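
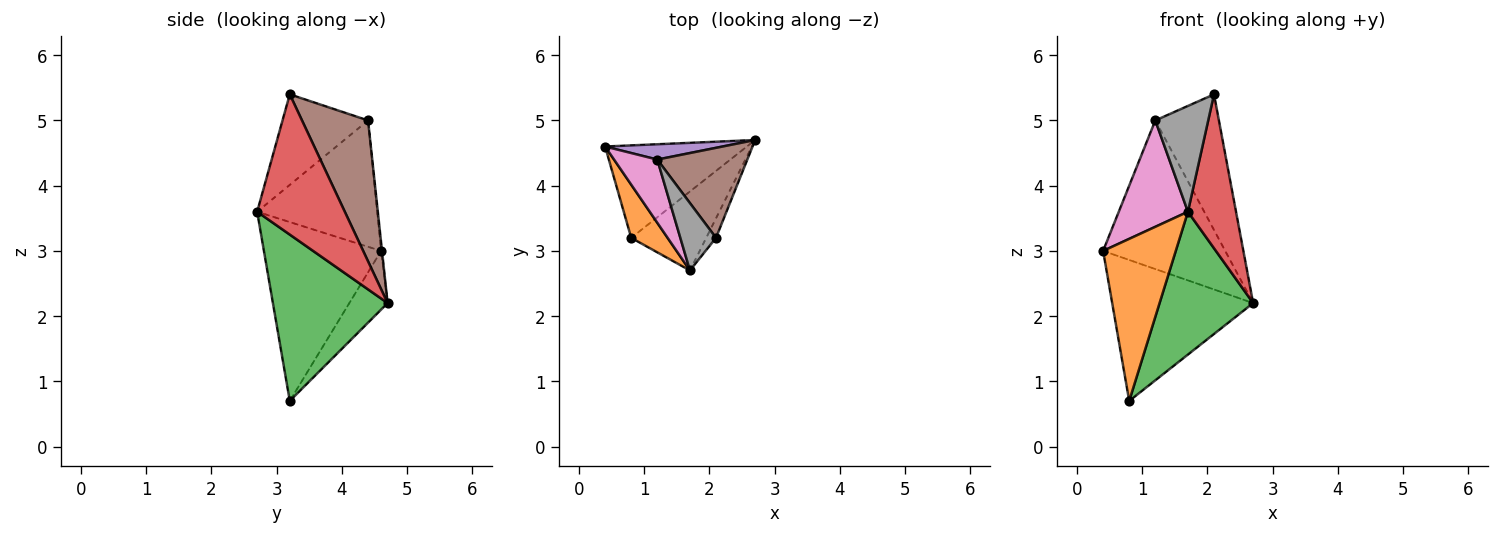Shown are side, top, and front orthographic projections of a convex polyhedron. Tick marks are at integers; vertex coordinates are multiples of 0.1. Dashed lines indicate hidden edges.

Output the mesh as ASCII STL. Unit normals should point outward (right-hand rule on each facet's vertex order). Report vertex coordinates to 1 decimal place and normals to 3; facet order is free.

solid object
 facet normal -0.221 0.815 -0.535
  outer loop
   vertex 0.8 3.2 0.7
   vertex 0.4 4.6 3.0
   vertex 2.7 4.7 2.2
  endloop
 endfacet
 facet normal -0.837 -0.519 0.170
  outer loop
   vertex 0.8 3.2 0.7
   vertex 1.7 2.7 3.6
   vertex 0.4 4.6 3.0
  endloop
 endfacet
 facet normal 0.732 -0.597 -0.330
  outer loop
   vertex 0.8 3.2 0.7
   vertex 2.7 4.7 2.2
   vertex 1.7 2.7 3.6
  endloop
 endfacet
 facet normal 0.875 -0.480 -0.061
  outer loop
   vertex 2.1 3.2 5.4
   vertex 1.7 2.7 3.6
   vertex 2.7 4.7 2.2
  endloop
 endfacet
 facet normal -0.008 0.995 0.103
  outer loop
   vertex 1.2 4.4 5.0
   vertex 2.7 4.7 2.2
   vertex 0.4 4.6 3.0
  endloop
 endfacet
 facet normal 0.654 0.630 0.418
  outer loop
   vertex 1.2 4.4 5.0
   vertex 2.1 3.2 5.4
   vertex 2.7 4.7 2.2
  endloop
 endfacet
 facet normal -0.831 -0.479 0.284
  outer loop
   vertex 1.2 4.4 5.0
   vertex 0.4 4.6 3.0
   vertex 1.7 2.7 3.6
  endloop
 endfacet
 facet normal -0.806 -0.499 0.318
  outer loop
   vertex 1.2 4.4 5.0
   vertex 1.7 2.7 3.6
   vertex 2.1 3.2 5.4
  endloop
 endfacet
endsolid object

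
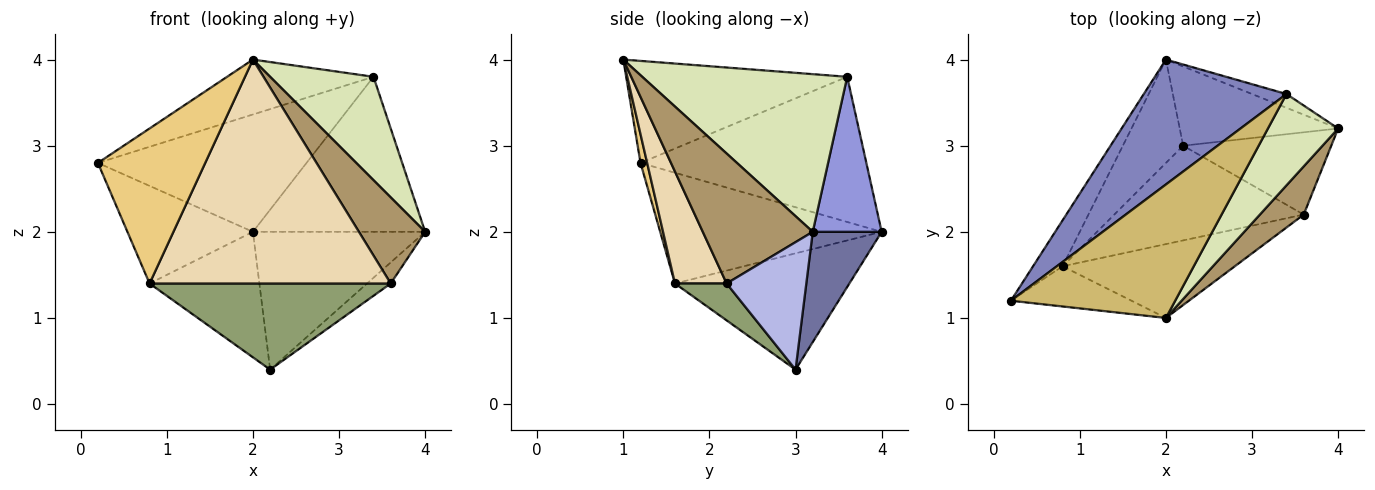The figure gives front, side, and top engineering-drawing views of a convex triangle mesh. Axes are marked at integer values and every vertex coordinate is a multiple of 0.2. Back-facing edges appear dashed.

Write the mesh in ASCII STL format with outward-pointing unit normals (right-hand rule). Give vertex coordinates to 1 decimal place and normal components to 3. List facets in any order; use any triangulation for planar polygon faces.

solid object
 facet normal 0.328 0.819 -0.471
  outer loop
   vertex 2.2 3.0 0.4
   vertex 2.0 4.0 2.0
   vertex 4.0 3.2 2.0
  endloop
 endfacet
 facet normal -0.596 0.550 0.585
  outer loop
   vertex 3.4 3.6 3.8
   vertex 2.0 4.0 2.0
   vertex 0.2 1.2 2.8
  endloop
 endfacet
 facet normal 0.370 0.925 -0.082
  outer loop
   vertex 3.4 3.6 3.8
   vertex 4.0 3.2 2.0
   vertex 2.0 4.0 2.0
  endloop
 endfacet
 facet normal 0.640 0.190 -0.744
  outer loop
   vertex 3.6 2.2 1.4
   vertex 2.2 3.0 0.4
   vertex 4.0 3.2 2.0
  endloop
 endfacet
 facet normal 0.143 -0.666 -0.732
  outer loop
   vertex 0.8 1.6 1.4
   vertex 2.2 3.0 0.4
   vertex 3.6 2.2 1.4
  endloop
 endfacet
 facet normal -0.848 0.480 -0.226
  outer loop
   vertex 0.8 1.6 1.4
   vertex 0.2 1.2 2.8
   vertex 2.0 4.0 2.0
  endloop
 endfacet
 facet normal -0.775 0.488 -0.402
  outer loop
   vertex 0.8 1.6 1.4
   vertex 2.0 4.0 2.0
   vertex 2.2 3.0 0.4
  endloop
 endfacet
 facet normal 0.830 -0.418 0.370
  outer loop
   vertex 2.0 1.0 4.0
   vertex 4.0 3.2 2.0
   vertex 3.4 3.6 3.8
  endloop
 endfacet
 facet normal 0.823 -0.496 0.278
  outer loop
   vertex 2.0 1.0 4.0
   vertex 3.6 2.2 1.4
   vertex 4.0 3.2 2.0
  endloop
 endfacet
 facet normal -0.498 0.330 0.802
  outer loop
   vertex 2.0 1.0 4.0
   vertex 3.4 3.6 3.8
   vertex 0.2 1.2 2.8
  endloop
 endfacet
 facet normal 0.060 -0.966 -0.251
  outer loop
   vertex 2.0 1.0 4.0
   vertex 0.2 1.2 2.8
   vertex 0.8 1.6 1.4
  endloop
 endfacet
 facet normal 0.199 -0.931 -0.307
  outer loop
   vertex 2.0 1.0 4.0
   vertex 0.8 1.6 1.4
   vertex 3.6 2.2 1.4
  endloop
 endfacet
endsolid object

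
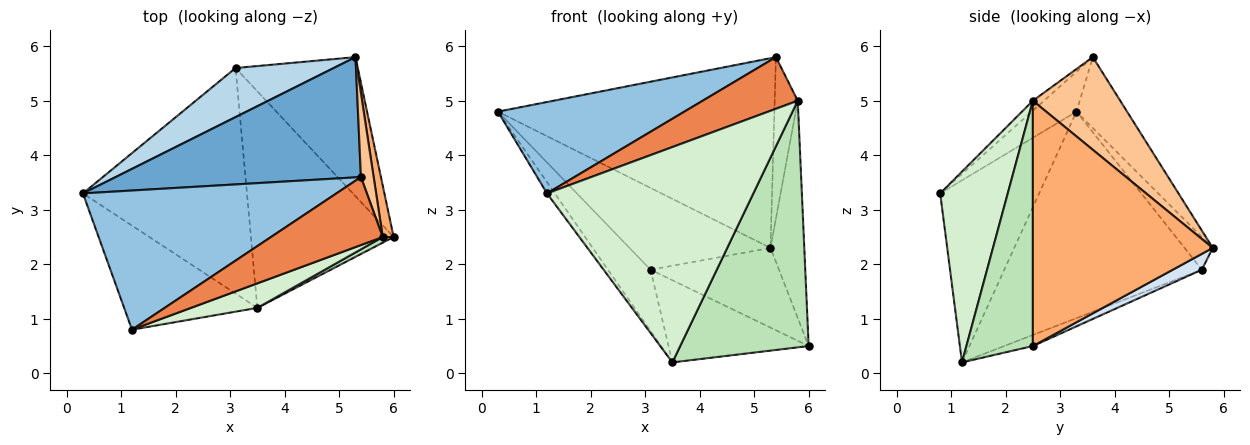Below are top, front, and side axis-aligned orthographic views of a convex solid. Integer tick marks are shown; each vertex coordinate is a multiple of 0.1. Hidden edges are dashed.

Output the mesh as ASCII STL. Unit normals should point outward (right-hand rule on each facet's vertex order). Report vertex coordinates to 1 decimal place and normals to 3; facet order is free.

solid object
 facet normal -0.153 0.835 0.529
  outer loop
   vertex 5.4 3.6 5.8
   vertex 5.3 5.8 2.3
   vertex 0.3 3.3 4.8
  endloop
 endfacet
 facet normal -0.130 -0.544 0.829
  outer loop
   vertex 1.2 0.8 3.3
   vertex 5.4 3.6 5.8
   vertex 0.3 3.3 4.8
  endloop
 endfacet
 facet normal -0.169 0.845 0.507
  outer loop
   vertex 3.1 5.6 1.9
   vertex 0.3 3.3 4.8
   vertex 5.3 5.8 2.3
  endloop
 endfacet
 facet normal 0.112 0.494 -0.862
  outer loop
   vertex 3.1 5.6 1.9
   vertex 5.3 5.8 2.3
   vertex 6.0 2.5 0.5
  endloop
 endfacet
 facet normal -0.071 -0.603 0.794
  outer loop
   vertex 5.8 2.5 5.0
   vertex 5.4 3.6 5.8
   vertex 1.2 0.8 3.3
  endloop
 endfacet
 facet normal 0.982 0.184 0.044
  outer loop
   vertex 5.8 2.5 5.0
   vertex 6.0 2.5 0.5
   vertex 5.3 5.8 2.3
  endloop
 endfacet
 facet normal 0.959 0.253 0.132
  outer loop
   vertex 5.8 2.5 5.0
   vertex 5.3 5.8 2.3
   vertex 5.4 3.6 5.8
  endloop
 endfacet
 facet normal -0.805 0.064 -0.589
  outer loop
   vertex 3.5 1.2 0.2
   vertex 1.2 0.8 3.3
   vertex 0.3 3.3 4.8
  endloop
 endfacet
 facet normal -0.772 0.167 -0.613
  outer loop
   vertex 3.5 1.2 0.2
   vertex 0.3 3.3 4.8
   vertex 3.1 5.6 1.9
  endloop
 endfacet
 facet normal -0.072 0.354 -0.933
  outer loop
   vertex 3.5 1.2 0.2
   vertex 3.1 5.6 1.9
   vertex 6.0 2.5 0.5
  endloop
 endfacet
 facet normal 0.459 -0.888 0.020
  outer loop
   vertex 3.5 1.2 0.2
   vertex 6.0 2.5 0.5
   vertex 5.8 2.5 5.0
  endloop
 endfacet
 facet normal 0.309 -0.945 0.108
  outer loop
   vertex 3.5 1.2 0.2
   vertex 5.8 2.5 5.0
   vertex 1.2 0.8 3.3
  endloop
 endfacet
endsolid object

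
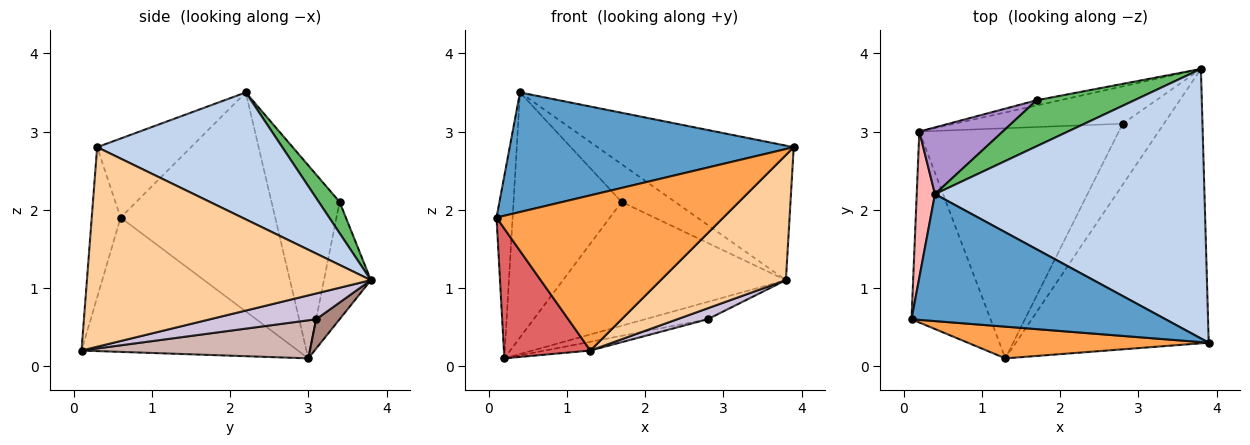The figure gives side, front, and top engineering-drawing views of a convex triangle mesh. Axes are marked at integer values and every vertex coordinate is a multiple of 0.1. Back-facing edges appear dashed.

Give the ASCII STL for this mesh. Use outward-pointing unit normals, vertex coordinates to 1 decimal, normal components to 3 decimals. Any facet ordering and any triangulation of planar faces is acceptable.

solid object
 facet normal -0.221 -0.669 0.710
  outer loop
   vertex 0.4 2.2 3.5
   vertex 0.1 0.6 1.9
   vertex 3.9 0.3 2.8
  endloop
 endfacet
 facet normal 0.388 0.412 0.825
  outer loop
   vertex 0.4 2.2 3.5
   vertex 3.9 0.3 2.8
   vertex 3.8 3.8 1.1
  endloop
 endfacet
 facet normal -0.124 -0.972 0.199
  outer loop
   vertex 1.3 0.1 0.2
   vertex 3.9 0.3 2.8
   vertex 0.1 0.6 1.9
  endloop
 endfacet
 facet normal 0.686 -0.302 -0.662
  outer loop
   vertex 1.3 0.1 0.2
   vertex 3.8 3.8 1.1
   vertex 3.9 0.3 2.8
  endloop
 endfacet
 facet normal 0.240 0.616 0.751
  outer loop
   vertex 1.7 3.4 2.1
   vertex 0.4 2.2 3.5
   vertex 3.8 3.8 1.1
  endloop
 endfacet
 facet normal -0.206 0.978 -0.041
  outer loop
   vertex 0.2 3.0 0.1
   vertex 1.7 3.4 2.1
   vertex 3.8 3.8 1.1
  endloop
 endfacet
 facet normal -0.815 -0.326 -0.479
  outer loop
   vertex 0.2 3.0 0.1
   vertex 1.3 0.1 0.2
   vertex 0.1 0.6 1.9
  endloop
 endfacet
 facet normal -0.991 0.103 0.083
  outer loop
   vertex 0.2 3.0 0.1
   vertex 0.1 0.6 1.9
   vertex 0.4 2.2 3.5
  endloop
 endfacet
 facet normal -0.519 0.825 0.225
  outer loop
   vertex 0.2 3.0 0.1
   vertex 0.4 2.2 3.5
   vertex 1.7 3.4 2.1
  endloop
 endfacet
 facet normal 0.524 -0.150 -0.838
  outer loop
   vertex 2.8 3.1 0.6
   vertex 3.8 3.8 1.1
   vertex 1.3 0.1 0.2
  endloop
 endfacet
 facet normal 0.156 0.417 -0.896
  outer loop
   vertex 2.8 3.1 0.6
   vertex 0.2 3.0 0.1
   vertex 3.8 3.8 1.1
  endloop
 endfacet
 facet normal 0.187 0.037 -0.982
  outer loop
   vertex 2.8 3.1 0.6
   vertex 1.3 0.1 0.2
   vertex 0.2 3.0 0.1
  endloop
 endfacet
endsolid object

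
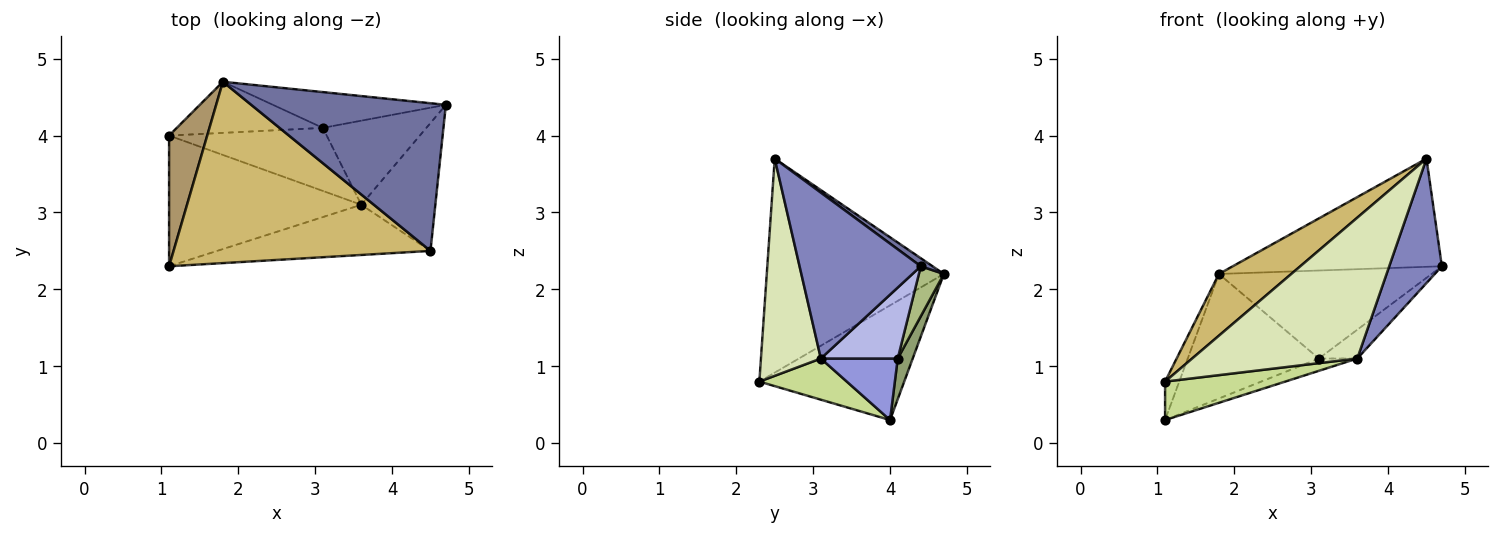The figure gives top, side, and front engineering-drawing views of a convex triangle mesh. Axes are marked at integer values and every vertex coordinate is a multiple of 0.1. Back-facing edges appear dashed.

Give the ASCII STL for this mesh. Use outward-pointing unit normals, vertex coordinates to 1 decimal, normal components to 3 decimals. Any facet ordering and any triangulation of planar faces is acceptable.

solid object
 facet normal 0.033 0.591 0.806
  outer loop
   vertex 1.8 4.7 2.2
   vertex 4.5 2.5 3.7
   vertex 4.7 4.4 2.3
  endloop
 endfacet
 facet normal 0.849 -0.369 -0.379
  outer loop
   vertex 3.6 3.1 1.1
   vertex 4.7 4.4 2.3
   vertex 4.5 2.5 3.7
  endloop
 endfacet
 facet normal 0.358 0.179 -0.917
  outer loop
   vertex 3.1 4.1 1.1
   vertex 3.6 3.1 1.1
   vertex 1.1 4.0 0.3
  endloop
 endfacet
 facet normal 0.544 0.272 -0.794
  outer loop
   vertex 3.1 4.1 1.1
   vertex 4.7 4.4 2.3
   vertex 3.6 3.1 1.1
  endloop
 endfacet
 facet normal 0.105 0.920 -0.378
  outer loop
   vertex 3.1 4.1 1.1
   vertex 1.1 4.0 0.3
   vertex 1.8 4.7 2.2
  endloop
 endfacet
 facet normal 0.108 0.921 -0.374
  outer loop
   vertex 3.1 4.1 1.1
   vertex 1.8 4.7 2.2
   vertex 4.7 4.4 2.3
  endloop
 endfacet
 facet normal 0.201 -0.276 -0.940
  outer loop
   vertex 1.1 2.3 0.8
   vertex 1.1 4.0 0.3
   vertex 3.6 3.1 1.1
  endloop
 endfacet
 facet normal 0.323 -0.891 -0.318
  outer loop
   vertex 1.1 2.3 0.8
   vertex 3.6 3.1 1.1
   vertex 4.5 2.5 3.7
  endloop
 endfacet
 facet normal -0.945 0.092 0.314
  outer loop
   vertex 1.1 2.3 0.8
   vertex 1.8 4.7 2.2
   vertex 1.1 4.0 0.3
  endloop
 endfacet
 facet normal -0.619 -0.253 0.743
  outer loop
   vertex 1.1 2.3 0.8
   vertex 4.5 2.5 3.7
   vertex 1.8 4.7 2.2
  endloop
 endfacet
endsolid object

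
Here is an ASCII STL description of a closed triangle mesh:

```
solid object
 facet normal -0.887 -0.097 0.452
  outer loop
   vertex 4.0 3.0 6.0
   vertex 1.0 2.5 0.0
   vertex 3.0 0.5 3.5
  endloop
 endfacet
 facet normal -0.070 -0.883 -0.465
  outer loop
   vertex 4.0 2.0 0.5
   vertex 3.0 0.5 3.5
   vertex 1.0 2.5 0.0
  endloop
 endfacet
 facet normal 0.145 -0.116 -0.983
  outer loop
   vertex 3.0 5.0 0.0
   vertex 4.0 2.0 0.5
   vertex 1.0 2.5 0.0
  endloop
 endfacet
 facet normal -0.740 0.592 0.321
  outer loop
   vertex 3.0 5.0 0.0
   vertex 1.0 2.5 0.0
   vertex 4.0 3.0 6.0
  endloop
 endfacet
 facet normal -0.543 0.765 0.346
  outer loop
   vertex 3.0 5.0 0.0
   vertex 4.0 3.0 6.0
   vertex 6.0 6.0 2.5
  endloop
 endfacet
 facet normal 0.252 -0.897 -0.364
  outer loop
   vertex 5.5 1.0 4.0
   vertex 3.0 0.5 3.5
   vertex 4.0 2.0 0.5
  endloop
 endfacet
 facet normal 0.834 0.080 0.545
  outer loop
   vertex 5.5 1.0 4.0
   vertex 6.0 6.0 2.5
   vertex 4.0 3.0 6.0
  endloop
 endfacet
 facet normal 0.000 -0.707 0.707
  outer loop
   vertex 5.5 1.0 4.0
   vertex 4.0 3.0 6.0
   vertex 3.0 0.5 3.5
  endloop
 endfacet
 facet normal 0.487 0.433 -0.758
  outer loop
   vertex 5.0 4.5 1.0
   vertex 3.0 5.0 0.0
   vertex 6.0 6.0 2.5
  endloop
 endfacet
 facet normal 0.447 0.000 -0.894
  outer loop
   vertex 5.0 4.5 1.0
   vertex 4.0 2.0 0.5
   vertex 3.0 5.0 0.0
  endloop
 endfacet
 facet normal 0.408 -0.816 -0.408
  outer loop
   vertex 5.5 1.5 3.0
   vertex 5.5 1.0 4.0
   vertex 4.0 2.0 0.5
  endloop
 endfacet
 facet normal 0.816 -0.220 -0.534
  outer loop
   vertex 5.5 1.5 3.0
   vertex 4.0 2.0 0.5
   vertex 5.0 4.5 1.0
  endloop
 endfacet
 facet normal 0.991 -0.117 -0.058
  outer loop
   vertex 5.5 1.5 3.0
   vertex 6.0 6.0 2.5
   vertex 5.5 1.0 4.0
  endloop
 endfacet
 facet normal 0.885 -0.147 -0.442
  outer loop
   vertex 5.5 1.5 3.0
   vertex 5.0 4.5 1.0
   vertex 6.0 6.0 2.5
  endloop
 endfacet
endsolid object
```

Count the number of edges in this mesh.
21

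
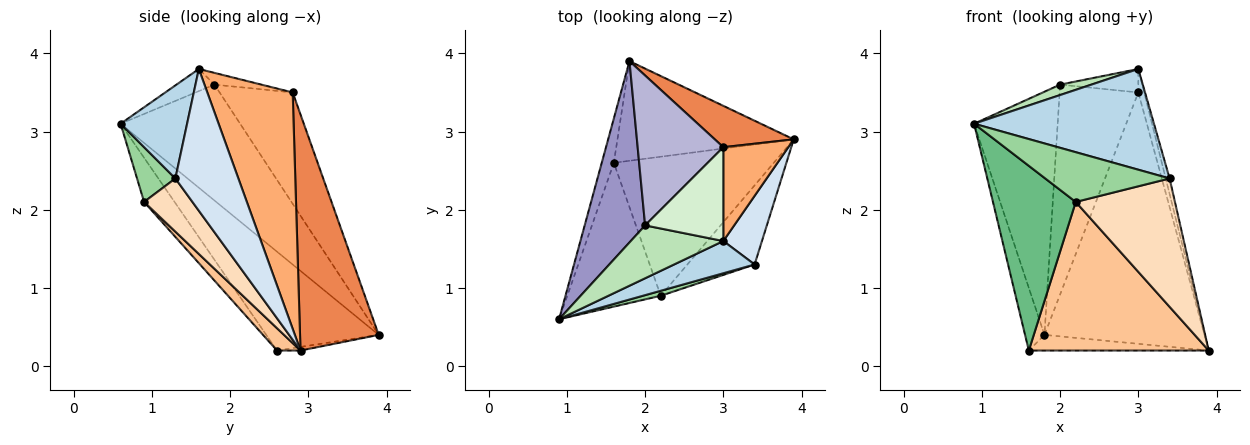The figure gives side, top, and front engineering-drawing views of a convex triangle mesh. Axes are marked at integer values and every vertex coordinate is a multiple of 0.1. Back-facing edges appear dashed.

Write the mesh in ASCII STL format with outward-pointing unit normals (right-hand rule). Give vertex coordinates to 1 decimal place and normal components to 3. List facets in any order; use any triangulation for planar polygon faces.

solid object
 facet normal -0.978 0.169 -0.120
  outer loop
   vertex 1.6 2.6 0.2
   vertex 0.9 0.6 3.1
   vertex 1.8 3.9 0.4
  endloop
 endfacet
 facet normal -0.020 0.155 -0.988
  outer loop
   vertex 1.6 2.6 0.2
   vertex 1.8 3.9 0.4
   vertex 3.9 2.9 0.2
  endloop
 endfacet
 facet normal 0.332 -0.898 0.287
  outer loop
   vertex 3.4 1.3 2.4
   vertex 3.0 1.6 3.8
   vertex 0.9 0.6 3.1
  endloop
 endfacet
 facet normal 0.963 0.060 0.262
  outer loop
   vertex 3.4 1.3 2.4
   vertex 3.9 2.9 0.2
   vertex 3.0 1.6 3.8
  endloop
 endfacet
 facet normal 0.437 0.888 0.146
  outer loop
   vertex 3.0 2.8 3.5
   vertex 3.9 2.9 0.2
   vertex 1.8 3.9 0.4
  endloop
 endfacet
 facet normal 0.962 0.066 0.264
  outer loop
   vertex 3.0 2.8 3.5
   vertex 3.0 1.6 3.8
   vertex 3.9 2.9 0.2
  endloop
 endfacet
 facet normal 0.095 -0.727 -0.680
  outer loop
   vertex 2.2 0.9 2.1
   vertex 1.6 2.6 0.2
   vertex 3.9 2.9 0.2
  endloop
 endfacet
 facet normal 0.383 -0.786 -0.485
  outer loop
   vertex 2.2 0.9 2.1
   vertex 3.9 2.9 0.2
   vertex 3.4 1.3 2.4
  endloop
 endfacet
 facet normal -0.279 -0.758 -0.590
  outer loop
   vertex 2.2 0.9 2.1
   vertex 0.9 0.6 3.1
   vertex 1.6 2.6 0.2
  endloop
 endfacet
 facet normal 0.293 -0.951 0.096
  outer loop
   vertex 2.2 0.9 2.1
   vertex 3.4 1.3 2.4
   vertex 0.9 0.6 3.1
  endloop
 endfacet
 facet normal -0.229 -0.188 0.955
  outer loop
   vertex 2.0 1.8 3.6
   vertex 0.9 0.6 3.1
   vertex 3.0 1.6 3.8
  endloop
 endfacet
 facet normal -0.144 0.240 0.960
  outer loop
   vertex 2.0 1.8 3.6
   vertex 3.0 1.6 3.8
   vertex 3.0 2.8 3.5
  endloop
 endfacet
 facet normal -0.754 0.527 0.393
  outer loop
   vertex 2.0 1.8 3.6
   vertex 1.8 3.9 0.4
   vertex 0.9 0.6 3.1
  endloop
 endfacet
 facet normal -0.603 0.649 0.464
  outer loop
   vertex 2.0 1.8 3.6
   vertex 3.0 2.8 3.5
   vertex 1.8 3.9 0.4
  endloop
 endfacet
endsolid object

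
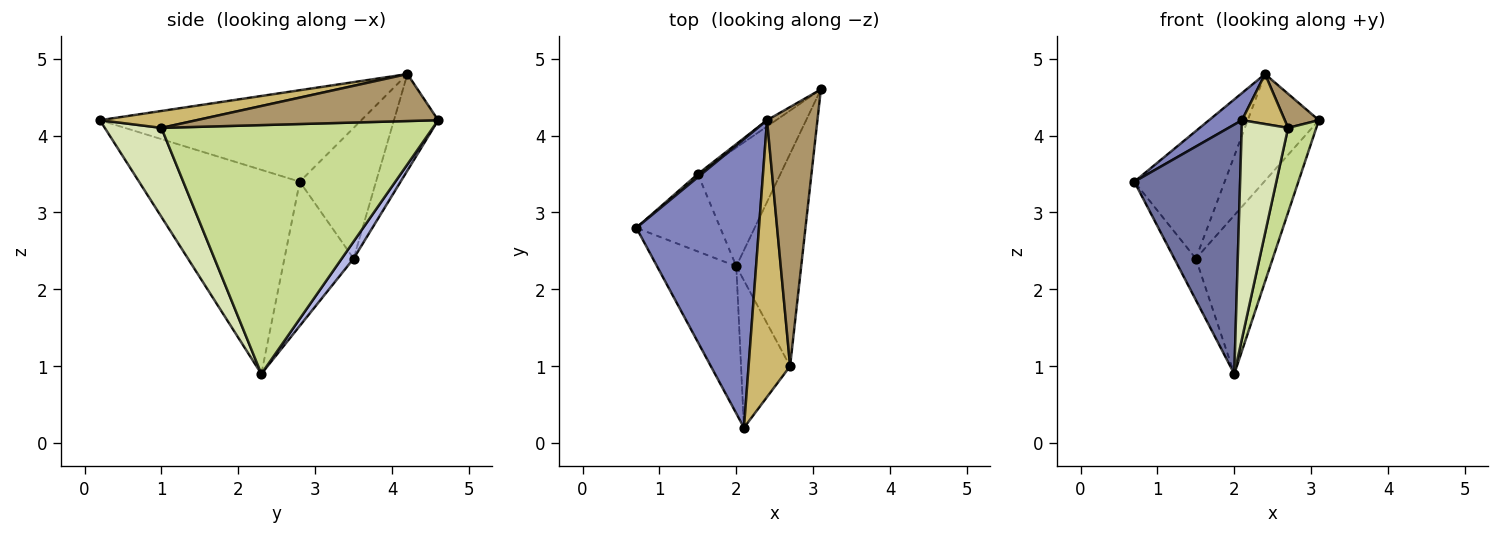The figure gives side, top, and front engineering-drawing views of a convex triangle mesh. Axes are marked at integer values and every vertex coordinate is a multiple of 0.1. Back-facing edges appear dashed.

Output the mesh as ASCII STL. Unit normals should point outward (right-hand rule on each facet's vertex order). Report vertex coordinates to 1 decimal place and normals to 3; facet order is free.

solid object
 facet normal -0.795 -0.523 -0.309
  outer loop
   vertex 2.0 2.3 0.9
   vertex 2.1 0.2 4.2
   vertex 0.7 2.8 3.4
  endloop
 endfacet
 facet normal -0.596 -0.075 0.799
  outer loop
   vertex 2.4 4.2 4.8
   vertex 0.7 2.8 3.4
   vertex 2.1 0.2 4.2
  endloop
 endfacet
 facet normal -0.835 0.260 -0.486
  outer loop
   vertex 1.5 3.5 2.4
   vertex 2.0 2.3 0.9
   vertex 0.7 2.8 3.4
  endloop
 endfacet
 facet normal 0.123 0.795 -0.595
  outer loop
   vertex 1.5 3.5 2.4
   vertex 3.1 4.6 4.2
   vertex 2.0 2.3 0.9
  endloop
 endfacet
 facet normal -0.645 0.764 0.019
  outer loop
   vertex 1.5 3.5 2.4
   vertex 0.7 2.8 3.4
   vertex 2.4 4.2 4.8
  endloop
 endfacet
 facet normal -0.527 0.848 -0.050
  outer loop
   vertex 1.5 3.5 2.4
   vertex 2.4 4.2 4.8
   vertex 3.1 4.6 4.2
  endloop
 endfacet
 facet normal 0.963 -0.100 -0.251
  outer loop
   vertex 2.7 1.0 4.1
   vertex 2.0 2.3 0.9
   vertex 3.1 4.6 4.2
  endloop
 endfacet
 facet normal 0.712 -0.583 -0.392
  outer loop
   vertex 2.7 1.0 4.1
   vertex 2.1 0.2 4.2
   vertex 2.0 2.3 0.9
  endloop
 endfacet
 facet normal 0.679 -0.096 0.728
  outer loop
   vertex 2.7 1.0 4.1
   vertex 3.1 4.6 4.2
   vertex 2.4 4.2 4.8
  endloop
 endfacet
 facet normal 0.372 -0.165 0.913
  outer loop
   vertex 2.7 1.0 4.1
   vertex 2.4 4.2 4.8
   vertex 2.1 0.2 4.2
  endloop
 endfacet
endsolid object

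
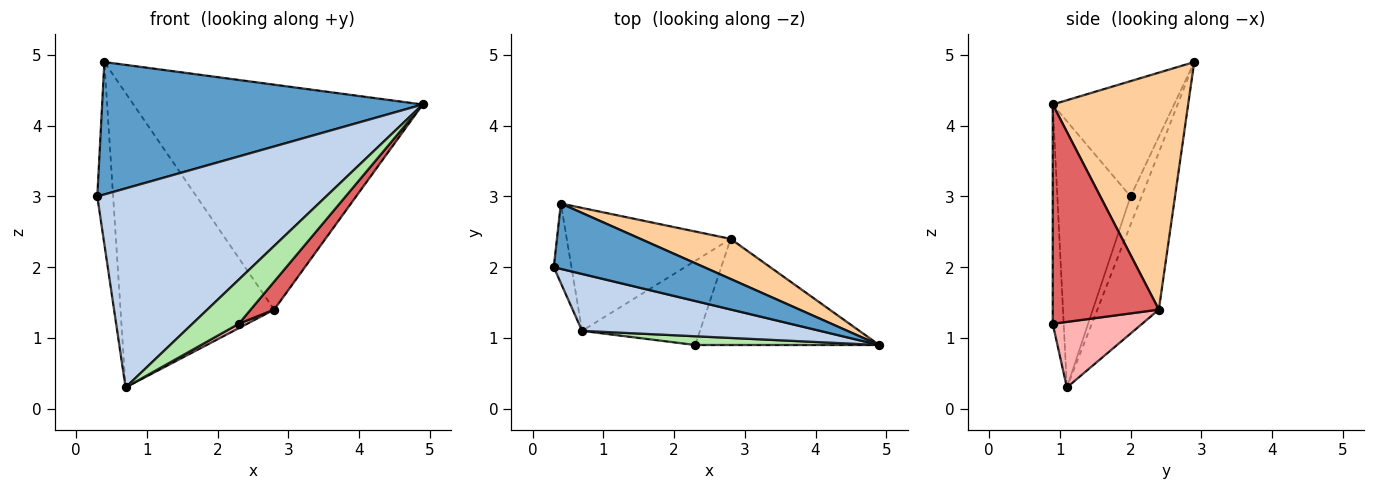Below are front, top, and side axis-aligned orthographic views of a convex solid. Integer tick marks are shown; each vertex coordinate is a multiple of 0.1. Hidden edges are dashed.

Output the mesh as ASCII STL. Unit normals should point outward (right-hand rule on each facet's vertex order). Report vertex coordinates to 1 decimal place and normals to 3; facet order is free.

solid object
 facet normal -0.321 -0.849 0.419
  outer loop
   vertex 0.4 2.9 4.9
   vertex 0.3 2.0 3.0
   vertex 4.9 0.9 4.3
  endloop
 endfacet
 facet normal -0.294 -0.919 0.263
  outer loop
   vertex 0.7 1.1 0.3
   vertex 4.9 0.9 4.3
   vertex 0.3 2.0 3.0
  endloop
 endfacet
 facet normal -0.539 0.772 -0.337
  outer loop
   vertex 0.7 1.1 0.3
   vertex 0.3 2.0 3.0
   vertex 0.4 2.9 4.9
  endloop
 endfacet
 facet normal 0.419 0.894 0.159
  outer loop
   vertex 2.8 2.4 1.4
   vertex 0.4 2.9 4.9
   vertex 4.9 0.9 4.3
  endloop
 endfacet
 facet normal -0.347 0.866 -0.361
  outer loop
   vertex 2.8 2.4 1.4
   vertex 0.7 1.1 0.3
   vertex 0.4 2.9 4.9
  endloop
 endfacet
 facet normal -0.226 -0.955 0.190
  outer loop
   vertex 2.3 0.9 1.2
   vertex 4.9 0.9 4.3
   vertex 0.7 1.1 0.3
  endloop
 endfacet
 facet normal 0.755 -0.167 -0.634
  outer loop
   vertex 2.3 0.9 1.2
   vertex 2.8 2.4 1.4
   vertex 4.9 0.9 4.3
  endloop
 endfacet
 facet normal 0.485 -0.045 -0.873
  outer loop
   vertex 2.3 0.9 1.2
   vertex 0.7 1.1 0.3
   vertex 2.8 2.4 1.4
  endloop
 endfacet
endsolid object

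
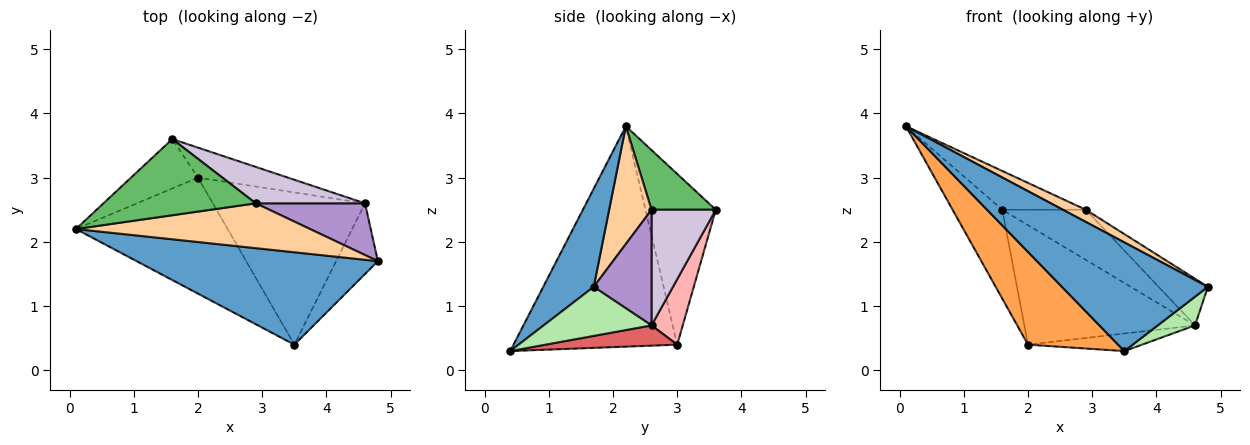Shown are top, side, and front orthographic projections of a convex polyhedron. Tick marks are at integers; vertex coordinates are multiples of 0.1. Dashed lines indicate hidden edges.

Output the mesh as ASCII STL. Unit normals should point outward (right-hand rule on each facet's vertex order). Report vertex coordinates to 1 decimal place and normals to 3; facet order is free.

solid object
 facet normal 0.255 -0.737 0.626
  outer loop
   vertex 3.5 0.4 0.3
   vertex 4.8 1.7 1.3
   vertex 0.1 2.2 3.8
  endloop
 endfacet
 facet normal -0.778 0.550 -0.305
  outer loop
   vertex 2.0 3.0 0.4
   vertex 0.1 2.2 3.8
   vertex 1.6 3.6 2.5
  endloop
 endfacet
 facet normal -0.750 -0.413 -0.516
  outer loop
   vertex 2.0 3.0 0.4
   vertex 3.5 0.4 0.3
   vertex 0.1 2.2 3.8
  endloop
 endfacet
 facet normal 0.437 -0.236 0.868
  outer loop
   vertex 2.9 2.6 2.5
   vertex 0.1 2.2 3.8
   vertex 4.8 1.7 1.3
  endloop
 endfacet
 facet normal 0.329 0.428 0.841
  outer loop
   vertex 2.9 2.6 2.5
   vertex 1.6 3.6 2.5
   vertex 0.1 2.2 3.8
  endloop
 endfacet
 facet normal 0.736 -0.254 -0.627
  outer loop
   vertex 4.6 2.6 0.7
   vertex 4.8 1.7 1.3
   vertex 3.5 0.4 0.3
  endloop
 endfacet
 facet normal 0.131 0.114 -0.985
  outer loop
   vertex 4.6 2.6 0.7
   vertex 3.5 0.4 0.3
   vertex 2.0 3.0 0.4
  endloop
 endfacet
 facet normal 0.175 0.955 -0.240
  outer loop
   vertex 4.6 2.6 0.7
   vertex 2.0 3.0 0.4
   vertex 1.6 3.6 2.5
  endloop
 endfacet
 facet normal 0.618 0.527 0.584
  outer loop
   vertex 4.6 2.6 0.7
   vertex 2.9 2.6 2.5
   vertex 4.8 1.7 1.3
  endloop
 endfacet
 facet normal 0.528 0.687 0.499
  outer loop
   vertex 4.6 2.6 0.7
   vertex 1.6 3.6 2.5
   vertex 2.9 2.6 2.5
  endloop
 endfacet
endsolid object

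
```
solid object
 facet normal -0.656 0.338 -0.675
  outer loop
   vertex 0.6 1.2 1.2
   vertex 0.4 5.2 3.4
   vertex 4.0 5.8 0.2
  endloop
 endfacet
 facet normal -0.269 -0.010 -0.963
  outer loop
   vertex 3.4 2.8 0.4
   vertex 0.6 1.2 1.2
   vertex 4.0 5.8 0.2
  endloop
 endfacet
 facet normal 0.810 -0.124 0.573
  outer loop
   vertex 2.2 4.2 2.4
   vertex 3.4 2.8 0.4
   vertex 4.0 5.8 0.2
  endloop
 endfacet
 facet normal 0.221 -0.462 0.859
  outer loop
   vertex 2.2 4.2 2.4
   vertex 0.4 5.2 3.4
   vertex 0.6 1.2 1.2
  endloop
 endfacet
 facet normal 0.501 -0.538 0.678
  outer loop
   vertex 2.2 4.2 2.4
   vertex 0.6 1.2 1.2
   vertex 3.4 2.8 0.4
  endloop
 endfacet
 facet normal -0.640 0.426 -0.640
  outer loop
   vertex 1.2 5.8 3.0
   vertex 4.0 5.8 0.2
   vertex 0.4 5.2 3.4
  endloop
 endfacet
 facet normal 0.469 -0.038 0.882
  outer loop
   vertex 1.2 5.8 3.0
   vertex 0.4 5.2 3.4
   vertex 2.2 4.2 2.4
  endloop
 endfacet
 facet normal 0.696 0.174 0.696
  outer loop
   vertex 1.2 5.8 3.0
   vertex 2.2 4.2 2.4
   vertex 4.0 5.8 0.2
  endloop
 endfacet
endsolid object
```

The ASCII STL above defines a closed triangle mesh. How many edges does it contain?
12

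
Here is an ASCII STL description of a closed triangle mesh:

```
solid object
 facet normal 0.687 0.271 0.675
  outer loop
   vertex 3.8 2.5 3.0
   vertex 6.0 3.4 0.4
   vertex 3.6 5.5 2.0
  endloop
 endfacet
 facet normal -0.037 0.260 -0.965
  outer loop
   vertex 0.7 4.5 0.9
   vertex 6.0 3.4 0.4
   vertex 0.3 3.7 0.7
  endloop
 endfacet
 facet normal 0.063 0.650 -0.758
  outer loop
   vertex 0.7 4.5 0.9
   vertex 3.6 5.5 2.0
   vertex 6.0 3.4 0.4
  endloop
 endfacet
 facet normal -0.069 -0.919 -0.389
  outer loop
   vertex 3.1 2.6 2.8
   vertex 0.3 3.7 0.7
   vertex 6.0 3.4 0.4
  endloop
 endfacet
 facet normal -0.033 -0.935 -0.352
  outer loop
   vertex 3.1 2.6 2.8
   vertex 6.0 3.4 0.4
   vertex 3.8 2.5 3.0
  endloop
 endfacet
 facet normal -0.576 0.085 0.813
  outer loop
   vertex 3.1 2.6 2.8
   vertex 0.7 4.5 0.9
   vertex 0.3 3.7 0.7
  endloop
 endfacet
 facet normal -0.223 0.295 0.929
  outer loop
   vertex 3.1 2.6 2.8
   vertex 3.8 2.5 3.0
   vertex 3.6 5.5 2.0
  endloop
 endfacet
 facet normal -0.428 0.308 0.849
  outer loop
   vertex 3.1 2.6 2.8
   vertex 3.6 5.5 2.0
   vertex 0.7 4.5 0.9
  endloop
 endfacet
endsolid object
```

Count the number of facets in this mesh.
8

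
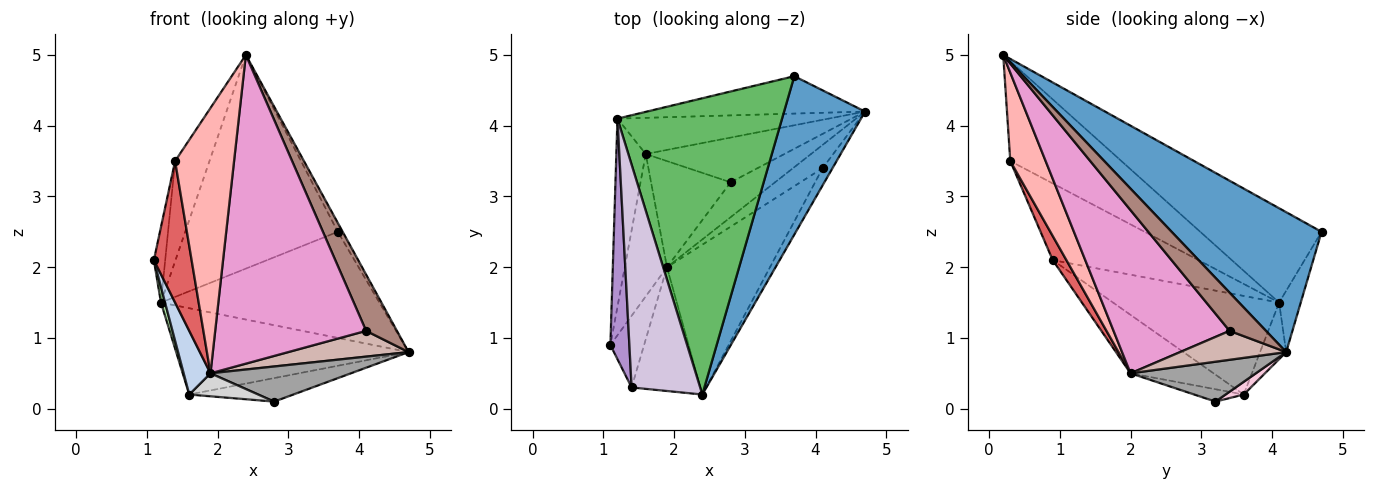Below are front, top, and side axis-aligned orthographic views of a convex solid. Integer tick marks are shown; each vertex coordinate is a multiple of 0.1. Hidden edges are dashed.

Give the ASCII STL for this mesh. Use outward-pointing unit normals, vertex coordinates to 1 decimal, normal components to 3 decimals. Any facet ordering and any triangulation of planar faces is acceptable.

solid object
 facet normal 0.865 0.028 0.501
  outer loop
   vertex 3.7 4.7 2.5
   vertex 2.4 0.2 5.0
   vertex 4.7 4.2 0.8
  endloop
 endfacet
 facet normal -0.784 -0.253 -0.566
  outer loop
   vertex 1.9 2.0 0.5
   vertex 1.1 0.9 2.1
   vertex 1.6 3.6 0.2
  endloop
 endfacet
 facet normal -0.093 0.939 -0.331
  outer loop
   vertex 1.2 4.1 1.5
   vertex 3.7 4.7 2.5
   vertex 4.7 4.2 0.8
  endloop
 endfacet
 facet normal -0.103 0.917 -0.385
  outer loop
   vertex 1.2 4.1 1.5
   vertex 4.7 4.2 0.8
   vertex 1.6 3.6 0.2
  endloop
 endfacet
 facet normal -0.422 0.530 0.736
  outer loop
   vertex 1.2 4.1 1.5
   vertex 2.4 0.2 5.0
   vertex 3.7 4.7 2.5
  endloop
 endfacet
 facet normal -0.958 -0.024 -0.286
  outer loop
   vertex 1.2 4.1 1.5
   vertex 1.6 3.6 0.2
   vertex 1.1 0.9 2.1
  endloop
 endfacet
 facet normal 0.308 -0.849 -0.430
  outer loop
   vertex 1.4 0.3 3.5
   vertex 1.1 0.9 2.1
   vertex 1.9 2.0 0.5
  endloop
 endfacet
 facet normal 0.478 -0.796 -0.372
  outer loop
   vertex 1.4 0.3 3.5
   vertex 1.9 2.0 0.5
   vertex 2.4 0.2 5.0
  endloop
 endfacet
 facet normal -0.968 0.075 0.240
  outer loop
   vertex 1.4 0.3 3.5
   vertex 1.2 4.1 1.5
   vertex 1.1 0.9 2.1
  endloop
 endfacet
 facet normal -0.799 0.247 0.549
  outer loop
   vertex 1.4 0.3 3.5
   vertex 2.4 0.2 5.0
   vertex 1.2 4.1 1.5
  endloop
 endfacet
 facet normal 0.748 -0.634 -0.194
  outer loop
   vertex 4.1 3.4 1.1
   vertex 4.7 4.2 0.8
   vertex 2.4 0.2 5.0
  endloop
 endfacet
 facet normal 0.548 -0.621 -0.560
  outer loop
   vertex 4.1 3.4 1.1
   vertex 1.9 2.0 0.5
   vertex 4.7 4.2 0.8
  endloop
 endfacet
 facet normal 0.569 -0.740 -0.359
  outer loop
   vertex 4.1 3.4 1.1
   vertex 2.4 0.2 5.0
   vertex 1.9 2.0 0.5
  endloop
 endfacet
 facet normal 0.081 0.464 -0.882
  outer loop
   vertex 2.8 3.2 0.1
   vertex 1.6 3.6 0.2
   vertex 4.7 4.2 0.8
  endloop
 endfacet
 facet normal 0.535 -0.600 -0.595
  outer loop
   vertex 2.8 3.2 0.1
   vertex 4.7 4.2 0.8
   vertex 1.9 2.0 0.5
  endloop
 endfacet
 facet normal -0.150 -0.209 -0.966
  outer loop
   vertex 2.8 3.2 0.1
   vertex 1.9 2.0 0.5
   vertex 1.6 3.6 0.2
  endloop
 endfacet
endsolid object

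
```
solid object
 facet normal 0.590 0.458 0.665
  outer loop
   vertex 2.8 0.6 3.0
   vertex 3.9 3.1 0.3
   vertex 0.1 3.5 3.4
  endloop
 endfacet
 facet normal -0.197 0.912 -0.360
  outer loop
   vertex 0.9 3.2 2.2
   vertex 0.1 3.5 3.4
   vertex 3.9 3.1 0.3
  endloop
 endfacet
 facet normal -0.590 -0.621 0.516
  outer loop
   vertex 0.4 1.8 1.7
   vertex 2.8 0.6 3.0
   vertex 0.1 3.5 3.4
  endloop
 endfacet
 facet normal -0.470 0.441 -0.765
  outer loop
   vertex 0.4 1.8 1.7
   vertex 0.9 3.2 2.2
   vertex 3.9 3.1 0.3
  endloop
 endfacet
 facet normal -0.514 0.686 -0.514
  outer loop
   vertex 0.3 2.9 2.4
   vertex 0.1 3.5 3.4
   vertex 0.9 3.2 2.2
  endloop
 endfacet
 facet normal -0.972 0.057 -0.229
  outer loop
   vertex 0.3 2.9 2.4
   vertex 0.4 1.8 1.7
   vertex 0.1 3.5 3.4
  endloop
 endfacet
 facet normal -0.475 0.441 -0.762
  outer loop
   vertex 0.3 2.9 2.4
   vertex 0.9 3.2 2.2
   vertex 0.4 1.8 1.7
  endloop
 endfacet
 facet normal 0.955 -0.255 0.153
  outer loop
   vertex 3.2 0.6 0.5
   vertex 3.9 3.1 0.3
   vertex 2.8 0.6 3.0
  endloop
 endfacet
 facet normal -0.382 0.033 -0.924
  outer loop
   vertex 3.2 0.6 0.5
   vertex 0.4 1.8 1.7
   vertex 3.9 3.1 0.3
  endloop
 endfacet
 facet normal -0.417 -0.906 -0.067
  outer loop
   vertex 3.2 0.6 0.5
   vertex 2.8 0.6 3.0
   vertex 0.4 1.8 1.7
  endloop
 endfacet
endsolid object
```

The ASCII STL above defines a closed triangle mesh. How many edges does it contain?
15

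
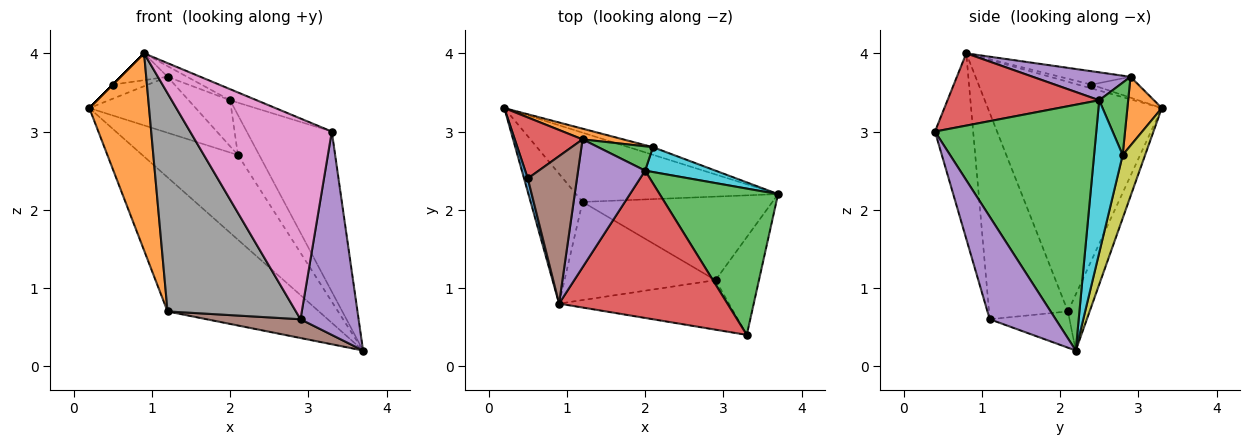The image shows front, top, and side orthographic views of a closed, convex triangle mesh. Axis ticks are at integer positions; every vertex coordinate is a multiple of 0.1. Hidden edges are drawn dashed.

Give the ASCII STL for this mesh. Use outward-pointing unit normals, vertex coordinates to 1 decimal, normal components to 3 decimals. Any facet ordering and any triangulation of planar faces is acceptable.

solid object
 facet normal -0.126 0.881 -0.455
  outer loop
   vertex 1.2 2.1 0.7
   vertex 0.2 3.3 3.3
   vertex 3.7 2.2 0.2
  endloop
 endfacet
 facet normal -0.925 -0.318 -0.209
  outer loop
   vertex 1.2 2.1 0.7
   vertex 0.9 0.8 4.0
   vertex 0.2 3.3 3.3
  endloop
 endfacet
 facet normal 0.814 0.429 0.392
  outer loop
   vertex 2.0 2.5 3.4
   vertex 3.3 0.4 3.0
   vertex 3.7 2.2 0.2
  endloop
 endfacet
 facet normal 0.393 0.069 0.917
  outer loop
   vertex 2.0 2.5 3.4
   vertex 0.9 0.8 4.0
   vertex 3.3 0.4 3.0
  endloop
 endfacet
 facet normal 0.715 -0.630 -0.303
  outer loop
   vertex 2.9 1.1 0.6
   vertex 3.7 2.2 0.2
   vertex 3.3 0.4 3.0
  endloop
 endfacet
 facet normal -0.183 -0.216 -0.959
  outer loop
   vertex 2.9 1.1 0.6
   vertex 1.2 2.1 0.7
   vertex 3.7 2.2 0.2
  endloop
 endfacet
 facet normal -0.253 -0.939 -0.232
  outer loop
   vertex 2.9 1.1 0.6
   vertex 3.3 0.4 3.0
   vertex 0.9 0.8 4.0
  endloop
 endfacet
 facet normal -0.489 -0.796 -0.358
  outer loop
   vertex 2.9 1.1 0.6
   vertex 0.9 0.8 4.0
   vertex 1.2 2.1 0.7
  endloop
 endfacet
 facet normal 0.228 0.970 -0.087
  outer loop
   vertex 2.1 2.8 2.7
   vertex 3.7 2.2 0.2
   vertex 0.2 3.3 3.3
  endloop
 endfacet
 facet normal 0.753 0.560 0.347
  outer loop
   vertex 2.1 2.8 2.7
   vertex 2.0 2.5 3.4
   vertex 3.7 2.2 0.2
  endloop
 endfacet
 facet normal -0.707 0.000 0.707
  outer loop
   vertex 0.5 2.4 3.6
   vertex 0.2 3.3 3.3
   vertex 0.9 0.8 4.0
  endloop
 endfacet
 facet normal 0.303 0.936 0.179
  outer loop
   vertex 1.2 2.9 3.7
   vertex 2.1 2.8 2.7
   vertex 0.2 3.3 3.3
  endloop
 endfacet
 facet normal 0.525 0.752 0.397
  outer loop
   vertex 1.2 2.9 3.7
   vertex 2.0 2.5 3.4
   vertex 2.1 2.8 2.7
  endloop
 endfacet
 facet normal -0.287 0.215 0.933
  outer loop
   vertex 1.2 2.9 3.7
   vertex 0.2 3.3 3.3
   vertex 0.5 2.4 3.6
  endloop
 endfacet
 facet normal 0.383 0.077 0.920
  outer loop
   vertex 1.2 2.9 3.7
   vertex 0.9 0.8 4.0
   vertex 2.0 2.5 3.4
  endloop
 endfacet
 facet normal -0.259 0.173 0.950
  outer loop
   vertex 1.2 2.9 3.7
   vertex 0.5 2.4 3.6
   vertex 0.9 0.8 4.0
  endloop
 endfacet
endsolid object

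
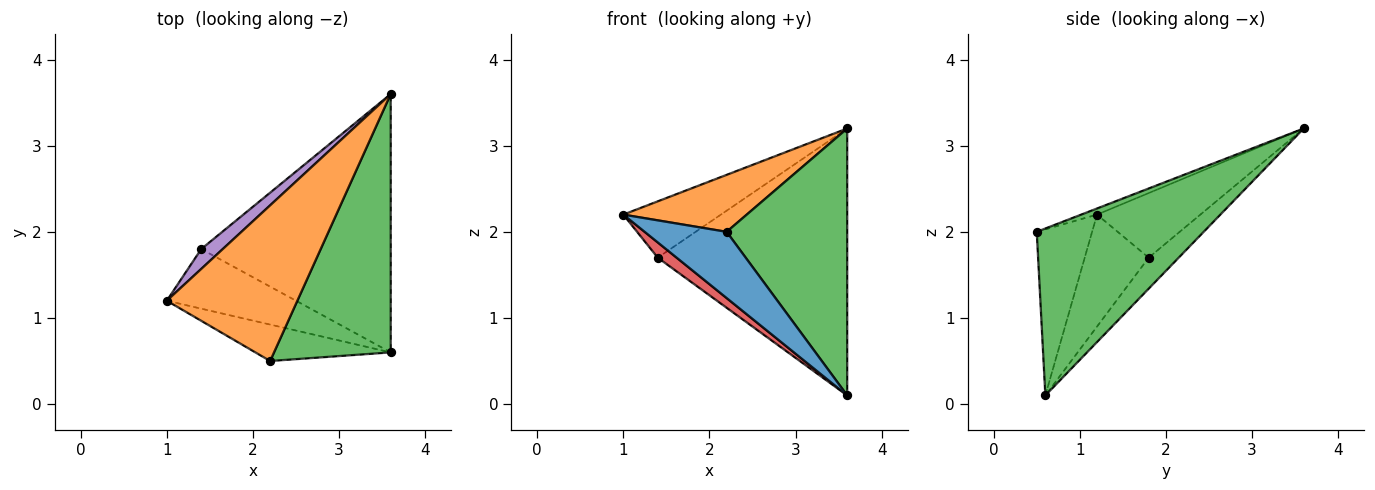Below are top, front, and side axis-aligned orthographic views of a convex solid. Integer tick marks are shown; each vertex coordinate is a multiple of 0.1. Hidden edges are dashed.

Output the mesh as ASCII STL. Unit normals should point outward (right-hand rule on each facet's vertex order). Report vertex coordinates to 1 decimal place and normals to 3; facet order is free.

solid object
 facet normal -0.509 -0.754 -0.415
  outer loop
   vertex 2.2 0.5 2.0
   vertex 1.0 1.2 2.2
   vertex 3.6 0.6 0.1
  endloop
 endfacet
 facet normal -0.044 -0.343 0.938
  outer loop
   vertex 2.2 0.5 2.0
   vertex 3.6 3.6 3.2
   vertex 1.0 1.2 2.2
  endloop
 endfacet
 facet normal 0.705 -0.509 0.493
  outer loop
   vertex 2.2 0.5 2.0
   vertex 3.6 0.6 0.1
   vertex 3.6 3.6 3.2
  endloop
 endfacet
 facet normal -0.643 -0.190 -0.742
  outer loop
   vertex 1.4 1.8 1.7
   vertex 3.6 0.6 0.1
   vertex 1.0 1.2 2.2
  endloop
 endfacet
 facet normal -0.707 0.667 0.236
  outer loop
   vertex 1.4 1.8 1.7
   vertex 1.0 1.2 2.2
   vertex 3.6 3.6 3.2
  endloop
 endfacet
 facet normal -0.113 0.714 -0.691
  outer loop
   vertex 1.4 1.8 1.7
   vertex 3.6 3.6 3.2
   vertex 3.6 0.6 0.1
  endloop
 endfacet
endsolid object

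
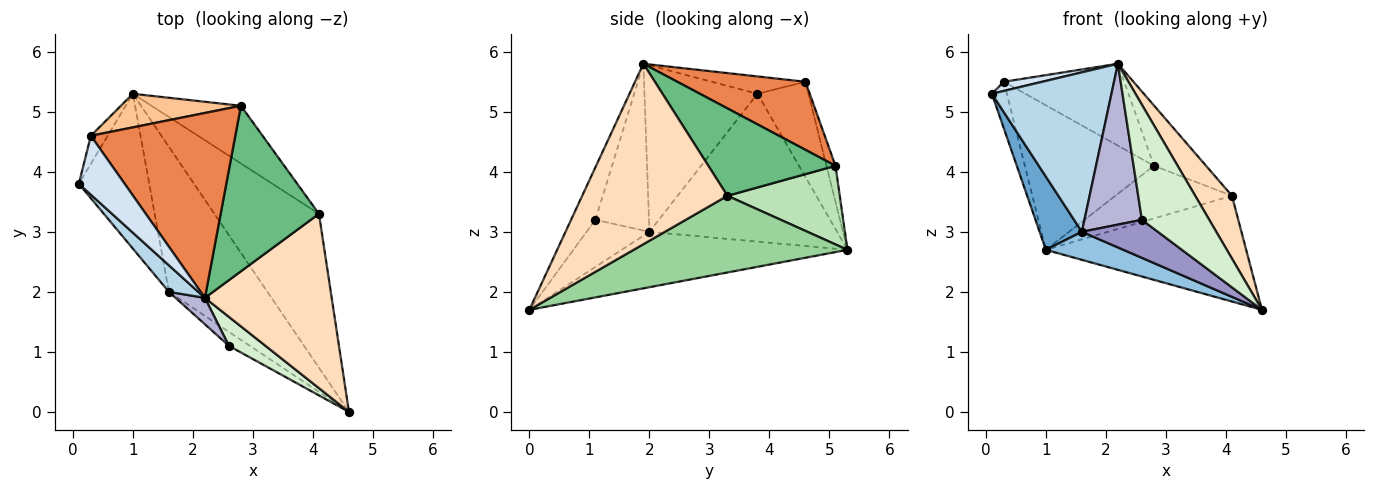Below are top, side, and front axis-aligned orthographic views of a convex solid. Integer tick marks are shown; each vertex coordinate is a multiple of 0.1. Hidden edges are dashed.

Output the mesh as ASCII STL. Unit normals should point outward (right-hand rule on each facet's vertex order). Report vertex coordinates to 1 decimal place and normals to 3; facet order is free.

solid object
 facet normal -0.885 -0.199 -0.421
  outer loop
   vertex 1.6 2.0 3.0
   vertex 0.1 3.8 5.3
   vertex 1.0 5.3 2.7
  endloop
 endfacet
 facet normal -0.483 -0.166 -0.860
  outer loop
   vertex 1.6 2.0 3.0
   vertex 1.0 5.3 2.7
   vertex 4.6 0.0 1.7
  endloop
 endfacet
 facet normal -0.682 -0.722 0.120
  outer loop
   vertex 1.6 2.0 3.0
   vertex 2.2 1.9 5.8
   vertex 0.1 3.8 5.3
  endloop
 endfacet
 facet normal -0.350 -0.144 0.925
  outer loop
   vertex 0.3 4.6 5.5
   vertex 0.1 3.8 5.3
   vertex 2.2 1.9 5.8
  endloop
 endfacet
 facet normal 0.396 0.372 0.840
  outer loop
   vertex 0.3 4.6 5.5
   vertex 2.2 1.9 5.8
   vertex 2.8 5.1 4.1
  endloop
 endfacet
 facet normal -0.946 0.278 -0.167
  outer loop
   vertex 0.3 4.6 5.5
   vertex 1.0 5.3 2.7
   vertex 0.1 3.8 5.3
  endloop
 endfacet
 facet normal -0.068 0.972 0.226
  outer loop
   vertex 0.3 4.6 5.5
   vertex 2.8 5.1 4.1
   vertex 1.0 5.3 2.7
  endloop
 endfacet
 facet normal 0.801 -0.203 0.563
  outer loop
   vertex 4.1 3.3 3.6
   vertex 2.2 1.9 5.8
   vertex 4.6 0.0 1.7
  endloop
 endfacet
 facet normal 0.641 0.263 0.721
  outer loop
   vertex 4.1 3.3 3.6
   vertex 2.8 5.1 4.1
   vertex 2.2 1.9 5.8
  endloop
 endfacet
 facet normal 0.517 0.485 -0.705
  outer loop
   vertex 4.1 3.3 3.6
   vertex 4.6 0.0 1.7
   vertex 1.0 5.3 2.7
  endloop
 endfacet
 facet normal 0.545 0.565 -0.619
  outer loop
   vertex 4.1 3.3 3.6
   vertex 1.0 5.3 2.7
   vertex 2.8 5.1 4.1
  endloop
 endfacet
 facet normal -0.330 -0.915 0.231
  outer loop
   vertex 2.6 1.1 3.2
   vertex 4.6 0.0 1.7
   vertex 2.2 1.9 5.8
  endloop
 endfacet
 facet normal -0.613 -0.742 -0.273
  outer loop
   vertex 2.6 1.1 3.2
   vertex 1.6 2.0 3.0
   vertex 4.6 0.0 1.7
  endloop
 endfacet
 facet normal -0.677 -0.726 0.119
  outer loop
   vertex 2.6 1.1 3.2
   vertex 2.2 1.9 5.8
   vertex 1.6 2.0 3.0
  endloop
 endfacet
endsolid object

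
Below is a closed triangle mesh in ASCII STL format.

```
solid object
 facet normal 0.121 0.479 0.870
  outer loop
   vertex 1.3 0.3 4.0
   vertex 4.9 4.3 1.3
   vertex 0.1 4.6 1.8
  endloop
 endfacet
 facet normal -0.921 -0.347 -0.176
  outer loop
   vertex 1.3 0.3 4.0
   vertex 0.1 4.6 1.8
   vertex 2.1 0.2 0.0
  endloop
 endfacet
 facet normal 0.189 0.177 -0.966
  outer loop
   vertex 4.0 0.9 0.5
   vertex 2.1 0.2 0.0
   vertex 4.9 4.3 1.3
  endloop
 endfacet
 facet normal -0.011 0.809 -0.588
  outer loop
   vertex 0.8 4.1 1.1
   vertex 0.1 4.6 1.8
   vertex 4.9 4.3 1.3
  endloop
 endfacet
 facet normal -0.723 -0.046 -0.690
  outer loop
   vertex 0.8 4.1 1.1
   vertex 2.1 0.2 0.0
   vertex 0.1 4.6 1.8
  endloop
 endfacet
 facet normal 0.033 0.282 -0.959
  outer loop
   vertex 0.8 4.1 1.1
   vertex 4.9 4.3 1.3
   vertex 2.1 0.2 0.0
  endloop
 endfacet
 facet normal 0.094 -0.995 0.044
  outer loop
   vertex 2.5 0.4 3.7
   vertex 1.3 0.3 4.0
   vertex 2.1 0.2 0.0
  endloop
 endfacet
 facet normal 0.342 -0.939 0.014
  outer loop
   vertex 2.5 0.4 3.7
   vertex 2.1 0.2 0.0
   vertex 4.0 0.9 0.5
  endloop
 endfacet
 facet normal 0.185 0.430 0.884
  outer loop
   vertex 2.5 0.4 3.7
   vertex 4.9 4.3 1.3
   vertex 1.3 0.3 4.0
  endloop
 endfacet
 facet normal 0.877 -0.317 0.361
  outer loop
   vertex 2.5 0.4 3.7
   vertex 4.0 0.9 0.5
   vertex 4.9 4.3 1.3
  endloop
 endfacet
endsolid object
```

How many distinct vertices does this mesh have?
7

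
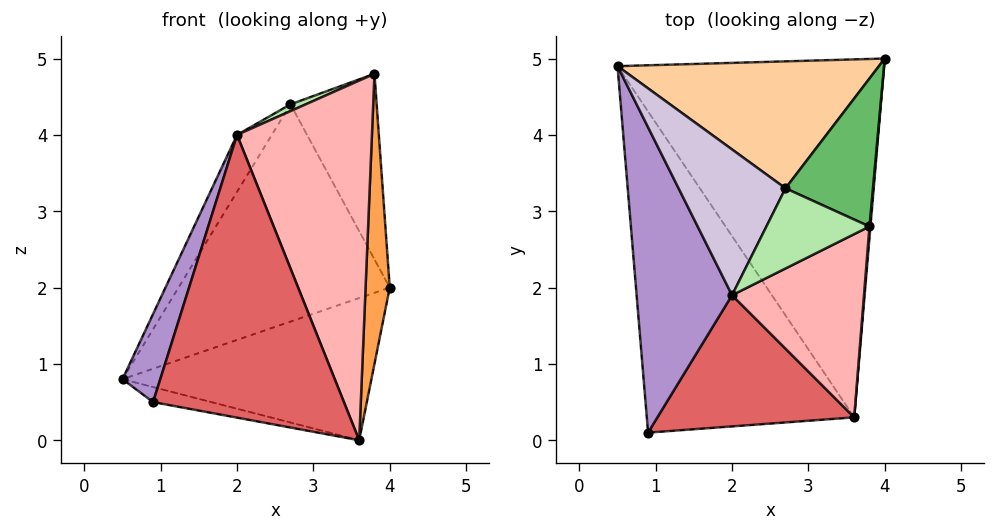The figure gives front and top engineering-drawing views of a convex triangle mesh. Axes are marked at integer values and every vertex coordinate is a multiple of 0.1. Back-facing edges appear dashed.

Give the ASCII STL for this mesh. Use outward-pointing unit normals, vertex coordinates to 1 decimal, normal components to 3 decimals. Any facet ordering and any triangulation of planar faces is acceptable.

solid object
 facet normal 0.294 0.353 -0.888
  outer loop
   vertex 3.6 0.3 0.0
   vertex 0.5 4.9 0.8
   vertex 4.0 5.0 2.0
  endloop
 endfacet
 facet normal -0.185 0.046 -0.982
  outer loop
   vertex 3.6 0.3 0.0
   vertex 0.9 0.1 0.5
   vertex 0.5 4.9 0.8
  endloop
 endfacet
 facet normal 0.996 -0.086 0.003
  outer loop
   vertex 3.6 0.3 0.0
   vertex 4.0 5.0 2.0
   vertex 3.8 2.8 4.8
  endloop
 endfacet
 facet normal -0.194 0.847 0.495
  outer loop
   vertex 2.7 3.3 4.4
   vertex 4.0 5.0 2.0
   vertex 0.5 4.9 0.8
  endloop
 endfacet
 facet normal 0.128 0.775 0.618
  outer loop
   vertex 2.7 3.3 4.4
   vertex 3.8 2.8 4.8
   vertex 4.0 5.0 2.0
  endloop
 endfacet
 facet normal -0.372 -0.078 0.925
  outer loop
   vertex 2.0 1.9 4.0
   vertex 3.8 2.8 4.8
   vertex 2.7 3.3 4.4
  endloop
 endfacet
 facet normal 0.144 -0.898 0.417
  outer loop
   vertex 2.0 1.9 4.0
   vertex 0.9 0.1 0.5
   vertex 3.6 0.3 0.0
  endloop
 endfacet
 facet normal 0.237 -0.866 0.441
  outer loop
   vertex 2.0 1.9 4.0
   vertex 3.6 0.3 0.0
   vertex 3.8 2.8 4.8
  endloop
 endfacet
 facet normal -0.934 -0.099 0.344
  outer loop
   vertex 2.0 1.9 4.0
   vertex 0.5 4.9 0.8
   vertex 0.9 0.1 0.5
  endloop
 endfacet
 facet normal -0.783 0.226 0.579
  outer loop
   vertex 2.0 1.9 4.0
   vertex 2.7 3.3 4.4
   vertex 0.5 4.9 0.8
  endloop
 endfacet
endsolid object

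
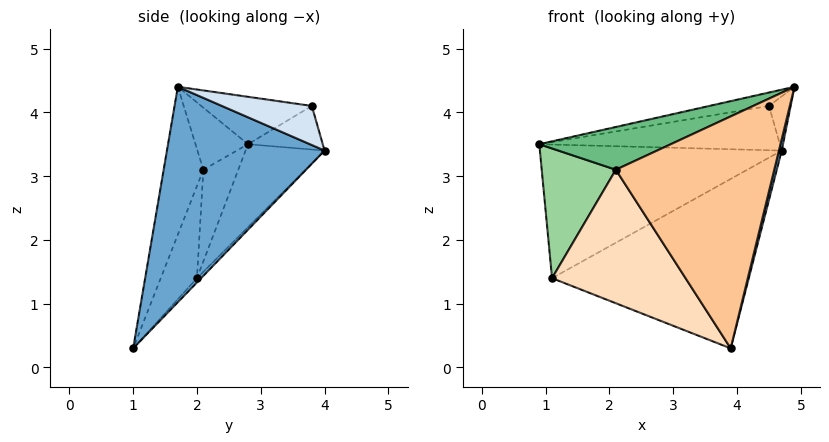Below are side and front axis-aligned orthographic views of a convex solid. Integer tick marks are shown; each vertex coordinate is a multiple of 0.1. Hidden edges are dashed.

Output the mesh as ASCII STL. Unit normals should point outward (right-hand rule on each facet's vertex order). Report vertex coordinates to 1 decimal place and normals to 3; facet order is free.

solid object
 facet normal 0.972 -0.017 -0.234
  outer loop
   vertex 3.9 1.0 0.3
   vertex 4.7 4.0 3.4
   vertex 4.9 1.7 4.4
  endloop
 endfacet
 facet normal -0.191 0.103 0.976
  outer loop
   vertex 4.5 3.8 4.1
   vertex 0.9 2.8 3.5
   vertex 4.9 1.7 4.4
  endloop
 endfacet
 facet normal -0.292 0.939 0.185
  outer loop
   vertex 4.5 3.8 4.1
   vertex 4.7 4.0 3.4
   vertex 0.9 2.8 3.5
  endloop
 endfacet
 facet normal 0.919 0.222 0.326
  outer loop
   vertex 4.5 3.8 4.1
   vertex 4.9 1.7 4.4
   vertex 4.7 4.0 3.4
  endloop
 endfacet
 facet normal -0.289 0.885 -0.365
  outer loop
   vertex 1.1 2.0 1.4
   vertex 0.9 2.8 3.5
   vertex 4.7 4.0 3.4
  endloop
 endfacet
 facet normal -0.015 0.720 -0.693
  outer loop
   vertex 1.1 2.0 1.4
   vertex 4.7 4.0 3.4
   vertex 3.9 1.0 0.3
  endloop
 endfacet
 facet normal -0.237 -0.946 0.219
  outer loop
   vertex 2.1 2.1 3.1
   vertex 3.9 1.0 0.3
   vertex 4.9 1.7 4.4
  endloop
 endfacet
 facet normal -0.256 -0.944 0.206
  outer loop
   vertex 2.1 2.1 3.1
   vertex 1.1 2.0 1.4
   vertex 3.9 1.0 0.3
  endloop
 endfacet
 facet normal -0.330 -0.826 0.456
  outer loop
   vertex 2.1 2.1 3.1
   vertex 4.9 1.7 4.4
   vertex 0.9 2.8 3.5
  endloop
 endfacet
 facet normal -0.408 -0.865 0.291
  outer loop
   vertex 2.1 2.1 3.1
   vertex 0.9 2.8 3.5
   vertex 1.1 2.0 1.4
  endloop
 endfacet
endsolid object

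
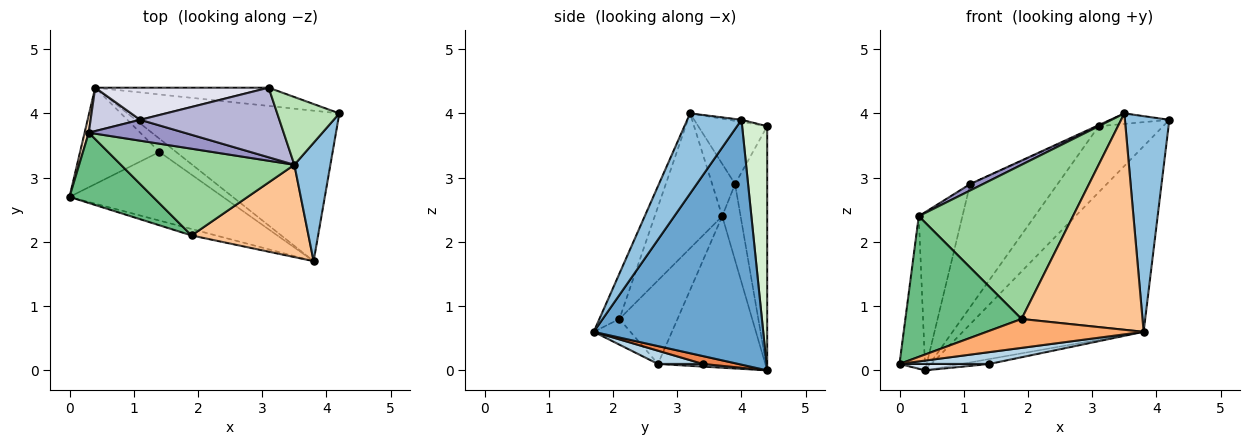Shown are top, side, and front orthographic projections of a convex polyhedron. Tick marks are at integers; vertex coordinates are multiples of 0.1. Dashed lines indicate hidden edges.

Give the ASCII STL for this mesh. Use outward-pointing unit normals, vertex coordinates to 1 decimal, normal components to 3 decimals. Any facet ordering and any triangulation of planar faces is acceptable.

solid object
 facet normal 0.589 0.628 -0.509
  outer loop
   vertex 0.4 4.4 0.0
   vertex 4.2 4.0 3.9
   vertex 3.8 1.7 0.6
  endloop
 endfacet
 facet normal 0.731 -0.598 0.328
  outer loop
   vertex 3.5 3.2 4.0
   vertex 3.8 1.7 0.6
   vertex 4.2 4.0 3.9
  endloop
 endfacet
 facet normal 0.085 -0.169 -0.982
  outer loop
   vertex 1.4 3.4 0.1
   vertex 3.8 1.7 0.6
   vertex 0.0 2.7 0.1
  endloop
 endfacet
 facet normal 0.033 -0.066 -0.997
  outer loop
   vertex 1.4 3.4 0.1
   vertex 0.0 2.7 0.1
   vertex 0.4 4.4 0.0
  endloop
 endfacet
 facet normal 0.404 0.318 -0.857
  outer loop
   vertex 1.4 3.4 0.1
   vertex 0.4 4.4 0.0
   vertex 3.8 1.7 0.6
  endloop
 endfacet
 facet normal -0.223 -0.952 -0.211
  outer loop
   vertex 1.9 2.1 0.8
   vertex 0.0 2.7 0.1
   vertex 3.8 1.7 0.6
  endloop
 endfacet
 facet normal -0.151 -0.909 0.388
  outer loop
   vertex 1.9 2.1 0.8
   vertex 3.8 1.7 0.6
   vertex 3.5 3.2 4.0
  endloop
 endfacet
 facet normal -0.973 0.230 0.027
  outer loop
   vertex 0.3 3.7 2.4
   vertex 0.4 4.4 0.0
   vertex 0.0 2.7 0.1
  endloop
 endfacet
 facet normal -0.408 -0.816 0.408
  outer loop
   vertex 0.3 3.7 2.4
   vertex 0.0 2.7 0.1
   vertex 1.9 2.1 0.8
  endloop
 endfacet
 facet normal -0.356 -0.814 0.458
  outer loop
   vertex 0.3 3.7 2.4
   vertex 1.9 2.1 0.8
   vertex 3.5 3.2 4.0
  endloop
 endfacet
 facet normal -0.034 0.153 0.988
  outer loop
   vertex 3.1 4.4 3.8
   vertex 3.5 3.2 4.0
   vertex 4.2 4.0 3.9
  endloop
 endfacet
 facet normal 0.351 0.903 -0.249
  outer loop
   vertex 3.1 4.4 3.8
   vertex 4.2 4.0 3.9
   vertex 0.4 4.4 0.0
  endloop
 endfacet
 facet normal -0.464 -0.261 0.847
  outer loop
   vertex 1.1 3.9 2.9
   vertex 0.3 3.7 2.4
   vertex 3.5 3.2 4.0
  endloop
 endfacet
 facet normal -0.413 0.014 0.911
  outer loop
   vertex 1.1 3.9 2.9
   vertex 3.5 3.2 4.0
   vertex 3.1 4.4 3.8
  endloop
 endfacet
 facet normal -0.376 0.893 0.245
  outer loop
   vertex 1.1 3.9 2.9
   vertex 0.4 4.4 0.0
   vertex 0.3 3.7 2.4
  endloop
 endfacet
 facet normal -0.335 0.912 0.238
  outer loop
   vertex 1.1 3.9 2.9
   vertex 3.1 4.4 3.8
   vertex 0.4 4.4 0.0
  endloop
 endfacet
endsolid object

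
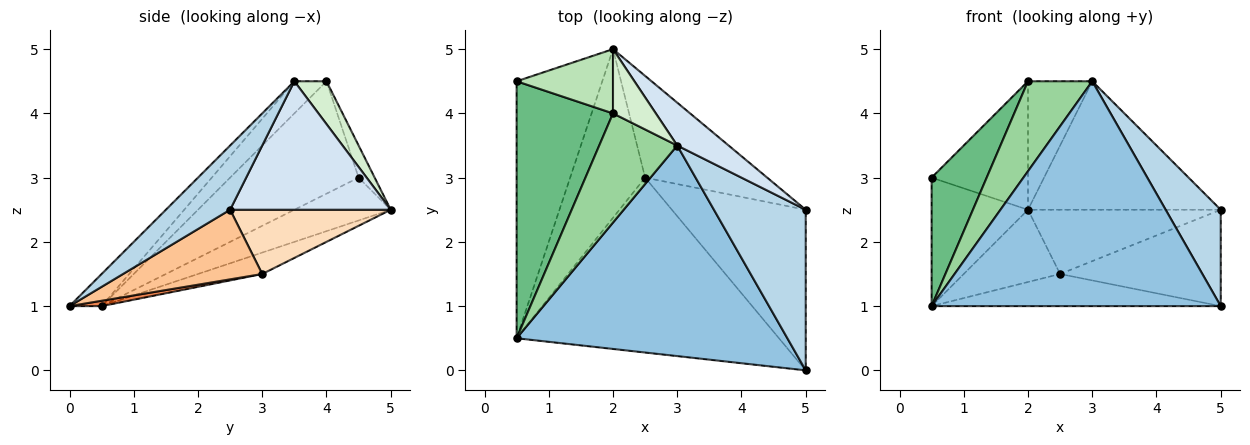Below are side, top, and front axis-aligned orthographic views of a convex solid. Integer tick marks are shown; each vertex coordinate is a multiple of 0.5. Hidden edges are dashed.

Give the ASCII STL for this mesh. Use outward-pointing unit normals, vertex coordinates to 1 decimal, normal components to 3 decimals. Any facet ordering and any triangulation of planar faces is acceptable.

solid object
 facet normal -0.408 0.408 -0.816
  outer loop
   vertex 0.5 0.5 1.0
   vertex 0.5 4.5 3.0
   vertex 2.0 5.0 2.5
  endloop
 endfacet
 facet normal -0.081 -0.728 0.681
  outer loop
   vertex 0.5 0.5 1.0
   vertex 5.0 0.0 1.0
   vertex 3.0 3.5 4.5
  endloop
 endfacet
 facet normal 0.515 -0.441 0.735
  outer loop
   vertex 5.0 2.5 2.5
   vertex 3.0 3.5 4.5
   vertex 5.0 0.0 1.0
  endloop
 endfacet
 facet normal 0.620 0.744 0.248
  outer loop
   vertex 5.0 2.5 2.5
   vertex 2.0 5.0 2.5
   vertex 3.0 3.5 4.5
  endloop
 endfacet
 facet normal 0.020 0.181 -0.983
  outer loop
   vertex 2.5 3.0 1.5
   vertex 5.0 0.0 1.0
   vertex 0.5 0.5 1.0
  endloop
 endfacet
 facet normal -0.254 0.381 -0.889
  outer loop
   vertex 2.5 3.0 1.5
   vertex 0.5 0.5 1.0
   vertex 2.0 5.0 2.5
  endloop
 endfacet
 facet normal 0.407 0.470 -0.783
  outer loop
   vertex 2.5 3.0 1.5
   vertex 5.0 2.5 2.5
   vertex 5.0 0.0 1.0
  endloop
 endfacet
 facet normal 0.407 0.488 -0.772
  outer loop
   vertex 2.5 3.0 1.5
   vertex 2.0 5.0 2.5
   vertex 5.0 2.5 2.5
  endloop
 endfacet
 facet normal -0.722 -0.309 0.619
  outer loop
   vertex 2.0 4.0 4.5
   vertex 0.5 4.5 3.0
   vertex 0.5 0.5 1.0
  endloop
 endfacet
 facet normal -0.303 -0.606 0.736
  outer loop
   vertex 2.0 4.0 4.5
   vertex 0.5 0.5 1.0
   vertex 3.0 3.5 4.5
  endloop
 endfacet
 facet normal -0.147 0.885 0.442
  outer loop
   vertex 2.0 4.0 4.5
   vertex 2.0 5.0 2.5
   vertex 0.5 4.5 3.0
  endloop
 endfacet
 facet normal 0.408 0.816 0.408
  outer loop
   vertex 2.0 4.0 4.5
   vertex 3.0 3.5 4.5
   vertex 2.0 5.0 2.5
  endloop
 endfacet
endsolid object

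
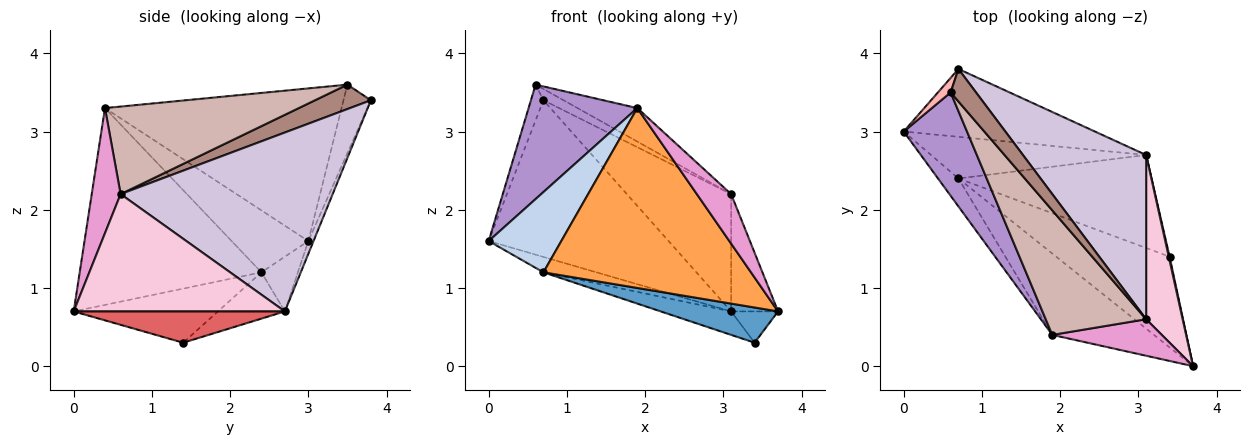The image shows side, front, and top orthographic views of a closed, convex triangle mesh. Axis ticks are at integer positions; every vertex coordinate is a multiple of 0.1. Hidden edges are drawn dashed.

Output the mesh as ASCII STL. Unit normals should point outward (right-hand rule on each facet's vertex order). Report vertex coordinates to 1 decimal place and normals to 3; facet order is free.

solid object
 facet normal -0.406 -0.330 -0.852
  outer loop
   vertex 0.7 2.4 1.2
   vertex 3.4 1.4 0.3
   vertex 3.7 0.0 0.7
  endloop
 endfacet
 facet normal -0.706 -0.669 -0.233
  outer loop
   vertex 0.7 2.4 1.2
   vertex 1.9 0.4 3.3
   vertex 0.0 3.0 1.6
  endloop
 endfacet
 facet normal -0.624 -0.712 -0.322
  outer loop
   vertex 0.7 2.4 1.2
   vertex 3.7 0.0 0.7
   vertex 1.9 0.4 3.3
  endloop
 endfacet
 facet normal -0.027 0.917 -0.397
  outer loop
   vertex 3.1 2.7 0.7
   vertex 0.0 3.0 1.6
   vertex 0.7 3.8 3.4
  endloop
 endfacet
 facet normal -0.232 0.337 -0.912
  outer loop
   vertex 3.1 2.7 0.7
   vertex 0.7 2.4 1.2
   vertex 0.0 3.0 1.6
  endloop
 endfacet
 facet normal -0.227 0.238 -0.944
  outer loop
   vertex 3.1 2.7 0.7
   vertex 3.4 1.4 0.3
   vertex 0.7 2.4 1.2
  endloop
 endfacet
 facet normal 0.976 0.217 0.027
  outer loop
   vertex 3.1 2.7 0.7
   vertex 3.7 0.0 0.7
   vertex 3.4 1.4 0.3
  endloop
 endfacet
 facet normal -0.897 0.410 0.167
  outer loop
   vertex 0.6 3.5 3.6
   vertex 0.7 3.8 3.4
   vertex 0.0 3.0 1.6
  endloop
 endfacet
 facet normal -0.850 -0.391 0.353
  outer loop
   vertex 0.6 3.5 3.6
   vertex 0.0 3.0 1.6
   vertex 1.9 0.4 3.3
  endloop
 endfacet
 facet normal 0.763 0.375 0.526
  outer loop
   vertex 3.1 0.6 2.2
   vertex 3.1 2.7 0.7
   vertex 0.7 3.8 3.4
  endloop
 endfacet
 facet normal 0.672 0.242 0.699
  outer loop
   vertex 3.1 0.6 2.2
   vertex 0.7 3.8 3.4
   vertex 0.6 3.5 3.6
  endloop
 endfacet
 facet normal 0.644 0.199 0.739
  outer loop
   vertex 3.1 0.6 2.2
   vertex 0.6 3.5 3.6
   vertex 1.9 0.4 3.3
  endloop
 endfacet
 facet normal 0.561 -0.666 0.491
  outer loop
   vertex 3.1 0.6 2.2
   vertex 1.9 0.4 3.3
   vertex 3.7 0.0 0.7
  endloop
 endfacet
 facet normal 0.934 0.208 0.291
  outer loop
   vertex 3.1 0.6 2.2
   vertex 3.7 0.0 0.7
   vertex 3.1 2.7 0.7
  endloop
 endfacet
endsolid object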